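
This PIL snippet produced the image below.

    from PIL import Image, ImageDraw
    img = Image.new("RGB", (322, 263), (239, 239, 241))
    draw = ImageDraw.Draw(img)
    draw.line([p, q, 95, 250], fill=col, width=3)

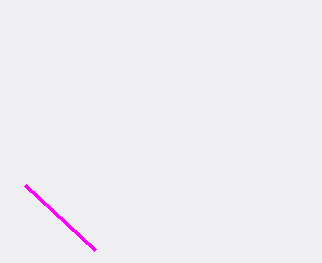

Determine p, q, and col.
p = 25, q = 185, col = 'magenta'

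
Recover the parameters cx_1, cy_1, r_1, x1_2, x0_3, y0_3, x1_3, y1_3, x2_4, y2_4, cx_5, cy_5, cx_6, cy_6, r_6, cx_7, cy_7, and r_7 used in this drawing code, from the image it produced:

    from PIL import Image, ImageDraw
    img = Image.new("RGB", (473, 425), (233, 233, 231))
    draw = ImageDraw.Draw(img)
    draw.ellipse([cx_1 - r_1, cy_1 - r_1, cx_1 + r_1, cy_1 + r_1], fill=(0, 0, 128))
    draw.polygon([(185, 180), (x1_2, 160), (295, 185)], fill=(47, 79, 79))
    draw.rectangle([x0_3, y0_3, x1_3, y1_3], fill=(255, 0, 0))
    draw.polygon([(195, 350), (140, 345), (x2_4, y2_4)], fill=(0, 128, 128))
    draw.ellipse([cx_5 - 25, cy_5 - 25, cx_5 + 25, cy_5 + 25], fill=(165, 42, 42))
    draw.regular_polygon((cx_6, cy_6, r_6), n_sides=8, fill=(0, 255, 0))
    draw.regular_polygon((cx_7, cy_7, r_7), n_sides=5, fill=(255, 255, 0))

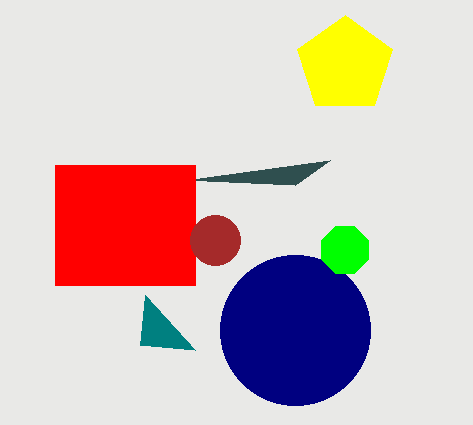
cx_1 = 295
cy_1 = 330
r_1 = 75
x1_2 = 330
x0_3 = 55
y0_3 = 165
x1_3 = 195
y1_3 = 285
x2_4 = 145
y2_4 = 295
cx_5 = 215
cy_5 = 240
cx_6 = 345
cy_6 = 250
r_6 = 25
cx_7 = 345
cy_7 = 65
r_7 = 50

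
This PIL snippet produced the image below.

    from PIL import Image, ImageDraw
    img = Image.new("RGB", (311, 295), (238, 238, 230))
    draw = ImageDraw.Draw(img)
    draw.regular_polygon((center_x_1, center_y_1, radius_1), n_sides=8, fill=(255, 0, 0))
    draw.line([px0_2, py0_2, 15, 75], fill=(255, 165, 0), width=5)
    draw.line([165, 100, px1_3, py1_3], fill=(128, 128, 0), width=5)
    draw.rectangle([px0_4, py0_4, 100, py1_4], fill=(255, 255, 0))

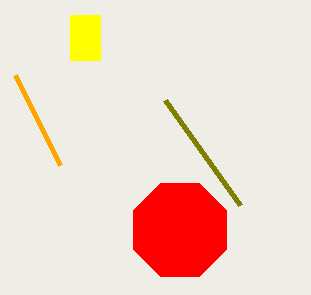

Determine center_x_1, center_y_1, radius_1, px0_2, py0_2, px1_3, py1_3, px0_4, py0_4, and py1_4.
center_x_1 = 180, center_y_1 = 230, radius_1 = 50, px0_2 = 60, py0_2 = 165, px1_3 = 240, py1_3 = 205, px0_4 = 70, py0_4 = 15, py1_4 = 60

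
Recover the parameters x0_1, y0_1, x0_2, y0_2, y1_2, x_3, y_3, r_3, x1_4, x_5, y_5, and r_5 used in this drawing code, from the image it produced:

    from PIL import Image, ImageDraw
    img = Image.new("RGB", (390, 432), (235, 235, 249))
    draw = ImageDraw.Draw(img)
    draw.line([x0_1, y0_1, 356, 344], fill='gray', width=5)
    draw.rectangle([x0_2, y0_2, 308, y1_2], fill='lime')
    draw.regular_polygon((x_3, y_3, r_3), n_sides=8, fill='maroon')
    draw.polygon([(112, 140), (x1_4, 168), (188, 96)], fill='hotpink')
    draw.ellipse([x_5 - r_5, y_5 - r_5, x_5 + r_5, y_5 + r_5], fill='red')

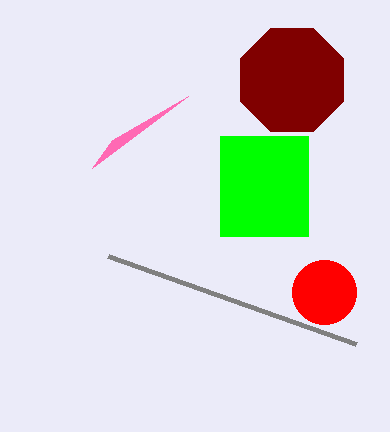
x0_1 = 108; y0_1 = 256; x0_2 = 220; y0_2 = 136; y1_2 = 236; x_3 = 292; y_3 = 80; r_3 = 56; x1_4 = 92; x_5 = 324; y_5 = 292; r_5 = 32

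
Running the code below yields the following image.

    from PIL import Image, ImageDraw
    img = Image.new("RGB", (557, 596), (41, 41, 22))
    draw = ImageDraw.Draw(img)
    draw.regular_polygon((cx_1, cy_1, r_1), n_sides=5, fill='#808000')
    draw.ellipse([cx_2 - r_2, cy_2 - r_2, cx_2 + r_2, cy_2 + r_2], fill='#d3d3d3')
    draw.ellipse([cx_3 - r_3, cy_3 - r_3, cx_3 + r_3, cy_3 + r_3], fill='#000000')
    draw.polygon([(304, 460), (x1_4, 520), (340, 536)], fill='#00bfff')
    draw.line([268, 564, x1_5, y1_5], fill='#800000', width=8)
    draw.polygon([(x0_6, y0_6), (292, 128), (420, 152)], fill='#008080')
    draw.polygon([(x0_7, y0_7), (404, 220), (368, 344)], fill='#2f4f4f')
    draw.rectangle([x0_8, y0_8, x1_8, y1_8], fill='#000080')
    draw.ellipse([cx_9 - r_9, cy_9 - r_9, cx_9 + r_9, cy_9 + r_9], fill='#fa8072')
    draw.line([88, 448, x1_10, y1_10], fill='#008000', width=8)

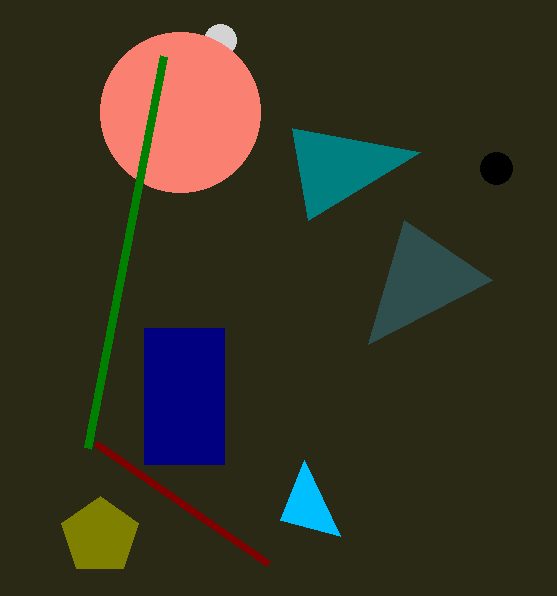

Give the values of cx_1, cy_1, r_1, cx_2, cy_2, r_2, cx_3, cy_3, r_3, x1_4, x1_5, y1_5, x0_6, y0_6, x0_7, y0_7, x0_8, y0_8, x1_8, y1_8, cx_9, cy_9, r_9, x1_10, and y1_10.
cx_1 = 100; cy_1 = 536; r_1 = 40; cx_2 = 220; cy_2 = 40; r_2 = 16; cx_3 = 496; cy_3 = 168; r_3 = 16; x1_4 = 280; x1_5 = 96; y1_5 = 444; x0_6 = 308; y0_6 = 220; x0_7 = 492; y0_7 = 280; x0_8 = 144; y0_8 = 328; x1_8 = 224; y1_8 = 464; cx_9 = 180; cy_9 = 112; r_9 = 80; x1_10 = 164; y1_10 = 56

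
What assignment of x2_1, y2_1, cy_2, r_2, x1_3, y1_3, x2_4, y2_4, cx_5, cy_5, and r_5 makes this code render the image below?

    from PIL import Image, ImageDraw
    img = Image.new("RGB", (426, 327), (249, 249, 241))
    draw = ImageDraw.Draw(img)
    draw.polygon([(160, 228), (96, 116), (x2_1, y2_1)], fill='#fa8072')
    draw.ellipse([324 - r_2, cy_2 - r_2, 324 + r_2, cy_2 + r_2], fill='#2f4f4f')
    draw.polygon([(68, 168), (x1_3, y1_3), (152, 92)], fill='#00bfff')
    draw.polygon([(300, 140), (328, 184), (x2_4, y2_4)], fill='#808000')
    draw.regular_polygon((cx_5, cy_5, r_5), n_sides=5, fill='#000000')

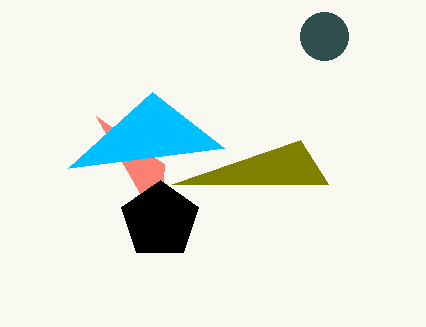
x2_1 = 164; y2_1 = 164; cy_2 = 36; r_2 = 24; x1_3 = 224; y1_3 = 148; x2_4 = 172; y2_4 = 184; cx_5 = 160; cy_5 = 220; r_5 = 40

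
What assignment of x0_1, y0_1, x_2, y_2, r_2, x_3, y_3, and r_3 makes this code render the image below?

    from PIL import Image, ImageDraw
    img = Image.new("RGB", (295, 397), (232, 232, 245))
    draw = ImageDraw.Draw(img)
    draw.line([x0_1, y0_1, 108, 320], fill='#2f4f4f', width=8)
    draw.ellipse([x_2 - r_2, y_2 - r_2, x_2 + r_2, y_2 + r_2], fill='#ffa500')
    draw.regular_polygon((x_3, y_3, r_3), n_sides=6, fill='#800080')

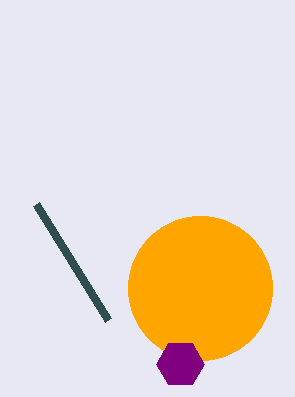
x0_1 = 36
y0_1 = 204
x_2 = 200
y_2 = 288
r_2 = 72
x_3 = 180
y_3 = 364
r_3 = 24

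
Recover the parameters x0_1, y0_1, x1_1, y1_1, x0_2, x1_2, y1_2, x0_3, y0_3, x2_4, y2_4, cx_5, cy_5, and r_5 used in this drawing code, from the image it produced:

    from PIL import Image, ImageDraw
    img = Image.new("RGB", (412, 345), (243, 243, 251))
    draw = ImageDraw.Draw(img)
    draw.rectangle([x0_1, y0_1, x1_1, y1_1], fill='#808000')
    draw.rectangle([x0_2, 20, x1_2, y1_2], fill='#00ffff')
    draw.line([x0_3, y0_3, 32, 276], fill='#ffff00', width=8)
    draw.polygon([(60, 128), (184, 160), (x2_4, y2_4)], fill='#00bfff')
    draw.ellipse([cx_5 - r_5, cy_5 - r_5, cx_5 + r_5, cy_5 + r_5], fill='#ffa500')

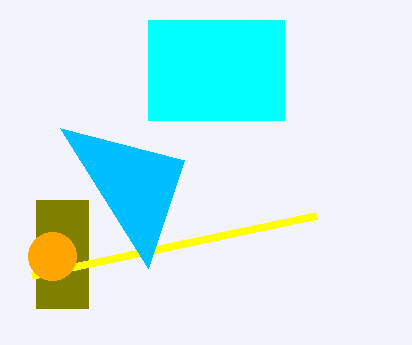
x0_1 = 36; y0_1 = 200; x1_1 = 88; y1_1 = 308; x0_2 = 148; x1_2 = 284; y1_2 = 120; x0_3 = 316; y0_3 = 216; x2_4 = 148; y2_4 = 268; cx_5 = 52; cy_5 = 256; r_5 = 24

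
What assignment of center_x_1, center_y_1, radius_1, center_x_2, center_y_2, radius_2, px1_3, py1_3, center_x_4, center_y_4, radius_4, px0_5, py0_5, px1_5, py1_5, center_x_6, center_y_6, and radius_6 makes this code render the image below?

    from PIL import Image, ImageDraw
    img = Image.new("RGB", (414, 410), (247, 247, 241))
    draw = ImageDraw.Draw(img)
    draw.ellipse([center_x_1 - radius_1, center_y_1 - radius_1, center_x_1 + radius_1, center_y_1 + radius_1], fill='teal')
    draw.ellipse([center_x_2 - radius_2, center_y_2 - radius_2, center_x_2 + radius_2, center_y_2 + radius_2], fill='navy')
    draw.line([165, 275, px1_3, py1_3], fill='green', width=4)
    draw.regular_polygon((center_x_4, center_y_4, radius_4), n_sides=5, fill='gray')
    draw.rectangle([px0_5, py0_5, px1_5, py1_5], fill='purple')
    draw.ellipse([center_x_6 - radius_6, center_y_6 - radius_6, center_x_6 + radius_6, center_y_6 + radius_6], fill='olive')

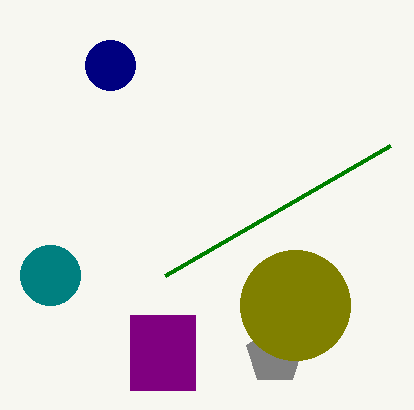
center_x_1 = 50
center_y_1 = 275
radius_1 = 30
center_x_2 = 110
center_y_2 = 65
radius_2 = 25
px1_3 = 390
py1_3 = 145
center_x_4 = 275
center_y_4 = 355
radius_4 = 30
px0_5 = 130
py0_5 = 315
px1_5 = 195
py1_5 = 390
center_x_6 = 295
center_y_6 = 305
radius_6 = 55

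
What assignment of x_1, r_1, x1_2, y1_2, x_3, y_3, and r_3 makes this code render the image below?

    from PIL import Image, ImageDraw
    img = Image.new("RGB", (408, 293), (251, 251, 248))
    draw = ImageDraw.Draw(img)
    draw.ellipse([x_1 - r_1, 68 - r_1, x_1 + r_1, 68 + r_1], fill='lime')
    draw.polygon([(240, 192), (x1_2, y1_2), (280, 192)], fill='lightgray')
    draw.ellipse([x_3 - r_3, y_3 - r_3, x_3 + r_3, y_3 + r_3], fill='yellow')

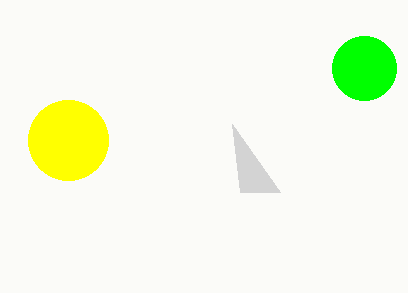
x_1 = 364, r_1 = 32, x1_2 = 232, y1_2 = 124, x_3 = 68, y_3 = 140, r_3 = 40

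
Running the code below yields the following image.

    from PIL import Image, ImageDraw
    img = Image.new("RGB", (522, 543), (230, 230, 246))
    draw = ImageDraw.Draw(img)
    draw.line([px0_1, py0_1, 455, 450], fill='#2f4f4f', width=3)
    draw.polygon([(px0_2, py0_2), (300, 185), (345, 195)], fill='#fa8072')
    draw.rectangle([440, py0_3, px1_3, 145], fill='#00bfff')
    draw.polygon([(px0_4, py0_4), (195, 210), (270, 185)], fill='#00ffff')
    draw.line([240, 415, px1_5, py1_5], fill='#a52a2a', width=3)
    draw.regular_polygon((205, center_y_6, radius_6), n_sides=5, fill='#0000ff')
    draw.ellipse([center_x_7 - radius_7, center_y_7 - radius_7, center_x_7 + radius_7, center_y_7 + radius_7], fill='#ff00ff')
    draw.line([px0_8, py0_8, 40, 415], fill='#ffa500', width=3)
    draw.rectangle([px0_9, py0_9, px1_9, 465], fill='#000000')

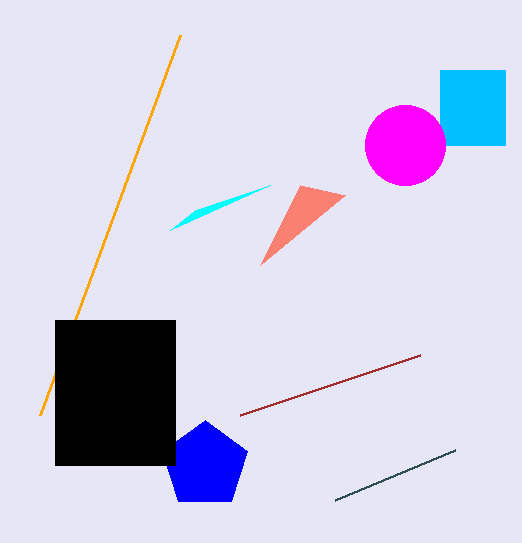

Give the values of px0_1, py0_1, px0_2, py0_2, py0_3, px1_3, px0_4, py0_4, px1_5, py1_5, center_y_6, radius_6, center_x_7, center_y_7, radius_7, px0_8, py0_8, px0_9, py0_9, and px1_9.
px0_1 = 335
py0_1 = 500
px0_2 = 260
py0_2 = 265
py0_3 = 70
px1_3 = 505
px0_4 = 170
py0_4 = 230
px1_5 = 420
py1_5 = 355
center_y_6 = 465
radius_6 = 45
center_x_7 = 405
center_y_7 = 145
radius_7 = 40
px0_8 = 180
py0_8 = 35
px0_9 = 55
py0_9 = 320
px1_9 = 175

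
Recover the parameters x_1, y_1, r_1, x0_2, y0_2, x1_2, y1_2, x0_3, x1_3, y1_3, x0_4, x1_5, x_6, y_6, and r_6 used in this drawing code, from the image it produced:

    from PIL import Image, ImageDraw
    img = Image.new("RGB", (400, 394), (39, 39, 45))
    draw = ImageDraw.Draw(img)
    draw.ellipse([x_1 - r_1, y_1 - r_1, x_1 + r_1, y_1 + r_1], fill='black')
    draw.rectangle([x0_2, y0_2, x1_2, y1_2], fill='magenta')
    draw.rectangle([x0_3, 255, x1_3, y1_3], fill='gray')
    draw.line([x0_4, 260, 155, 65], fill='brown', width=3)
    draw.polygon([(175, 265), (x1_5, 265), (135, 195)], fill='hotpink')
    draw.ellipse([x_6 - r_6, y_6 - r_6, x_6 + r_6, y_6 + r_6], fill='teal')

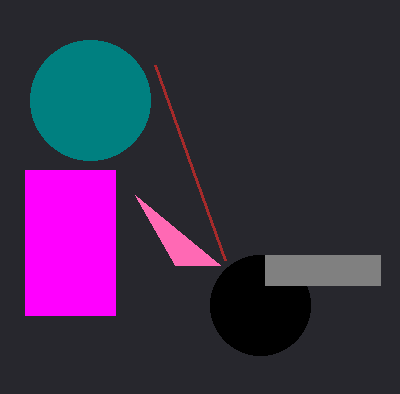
x_1 = 260; y_1 = 305; r_1 = 50; x0_2 = 25; y0_2 = 170; x1_2 = 115; y1_2 = 315; x0_3 = 265; x1_3 = 380; y1_3 = 285; x0_4 = 225; x1_5 = 220; x_6 = 90; y_6 = 100; r_6 = 60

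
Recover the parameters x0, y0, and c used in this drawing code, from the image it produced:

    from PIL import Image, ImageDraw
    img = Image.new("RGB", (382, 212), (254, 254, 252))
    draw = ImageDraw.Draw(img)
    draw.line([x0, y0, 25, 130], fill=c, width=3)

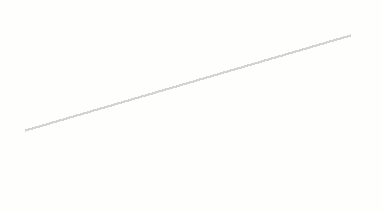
x0 = 350
y0 = 35
c = 'lightgray'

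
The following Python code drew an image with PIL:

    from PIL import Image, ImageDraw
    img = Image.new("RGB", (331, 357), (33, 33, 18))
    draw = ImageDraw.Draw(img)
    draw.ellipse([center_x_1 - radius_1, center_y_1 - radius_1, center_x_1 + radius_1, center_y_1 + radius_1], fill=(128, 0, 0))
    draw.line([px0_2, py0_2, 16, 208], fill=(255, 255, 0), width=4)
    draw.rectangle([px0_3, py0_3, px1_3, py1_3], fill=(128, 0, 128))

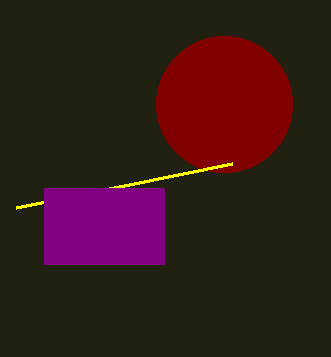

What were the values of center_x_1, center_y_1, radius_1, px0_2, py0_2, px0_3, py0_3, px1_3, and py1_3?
center_x_1 = 224
center_y_1 = 104
radius_1 = 68
px0_2 = 232
py0_2 = 164
px0_3 = 44
py0_3 = 188
px1_3 = 164
py1_3 = 264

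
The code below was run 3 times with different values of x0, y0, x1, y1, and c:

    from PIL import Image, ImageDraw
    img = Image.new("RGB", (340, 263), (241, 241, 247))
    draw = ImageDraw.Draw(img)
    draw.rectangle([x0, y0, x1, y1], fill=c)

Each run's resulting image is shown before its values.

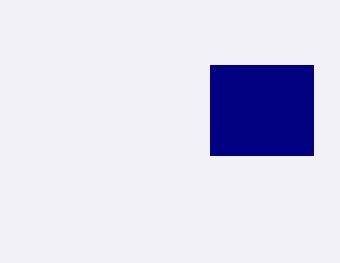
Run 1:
x0 = 210
y0 = 65
x1 = 313
y1 = 155
c = 'navy'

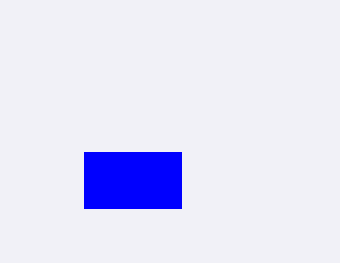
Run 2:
x0 = 84
y0 = 152
x1 = 181
y1 = 208
c = 'blue'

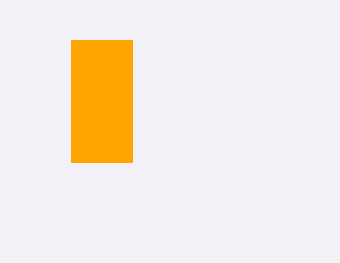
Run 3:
x0 = 71; y0 = 40; x1 = 132; y1 = 162; c = 'orange'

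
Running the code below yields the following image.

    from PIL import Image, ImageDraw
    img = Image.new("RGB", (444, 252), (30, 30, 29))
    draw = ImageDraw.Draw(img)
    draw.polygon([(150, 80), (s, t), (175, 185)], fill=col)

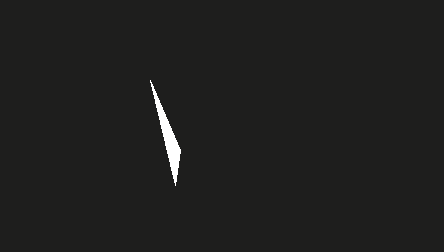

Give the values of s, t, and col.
s = 180, t = 150, col = 'white'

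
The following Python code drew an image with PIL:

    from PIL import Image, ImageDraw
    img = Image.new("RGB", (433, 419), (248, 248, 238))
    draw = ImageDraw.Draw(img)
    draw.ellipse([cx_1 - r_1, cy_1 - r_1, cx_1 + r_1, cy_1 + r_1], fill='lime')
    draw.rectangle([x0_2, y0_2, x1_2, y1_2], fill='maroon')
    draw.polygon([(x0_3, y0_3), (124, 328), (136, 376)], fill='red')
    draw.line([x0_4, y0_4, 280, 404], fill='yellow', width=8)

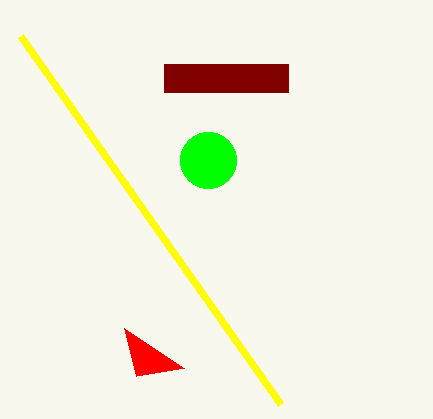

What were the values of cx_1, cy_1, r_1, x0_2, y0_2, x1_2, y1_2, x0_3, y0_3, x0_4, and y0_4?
cx_1 = 208
cy_1 = 160
r_1 = 28
x0_2 = 164
y0_2 = 64
x1_2 = 288
y1_2 = 92
x0_3 = 184
y0_3 = 368
x0_4 = 20
y0_4 = 36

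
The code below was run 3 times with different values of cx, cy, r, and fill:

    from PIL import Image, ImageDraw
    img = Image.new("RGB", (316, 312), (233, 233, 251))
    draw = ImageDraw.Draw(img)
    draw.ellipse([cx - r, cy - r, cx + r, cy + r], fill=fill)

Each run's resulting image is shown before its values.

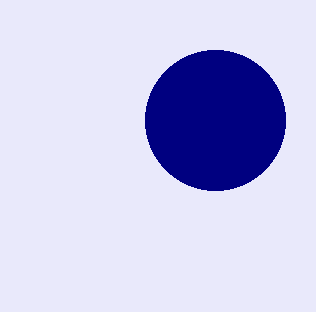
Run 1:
cx = 215, cy = 120, r = 70, fill = 'navy'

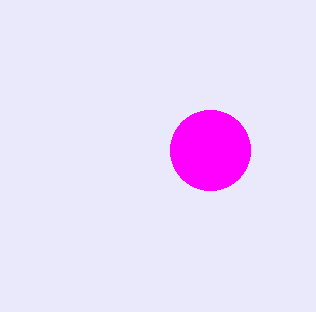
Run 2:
cx = 210; cy = 150; r = 40; fill = 'magenta'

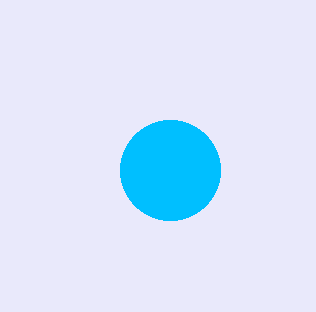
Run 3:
cx = 170, cy = 170, r = 50, fill = 'deepskyblue'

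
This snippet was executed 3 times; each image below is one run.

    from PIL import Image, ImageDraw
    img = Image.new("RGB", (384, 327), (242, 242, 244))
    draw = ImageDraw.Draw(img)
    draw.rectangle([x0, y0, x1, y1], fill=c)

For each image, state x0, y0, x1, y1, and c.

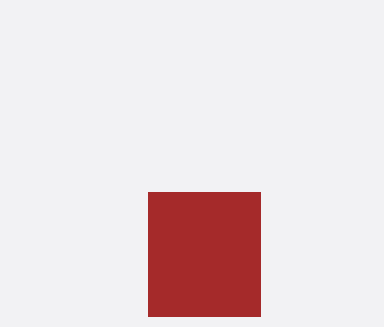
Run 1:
x0 = 148
y0 = 192
x1 = 260
y1 = 316
c = 'brown'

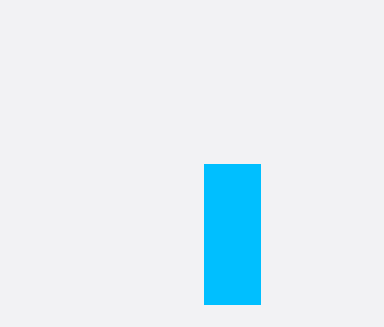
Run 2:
x0 = 204; y0 = 164; x1 = 260; y1 = 304; c = 'deepskyblue'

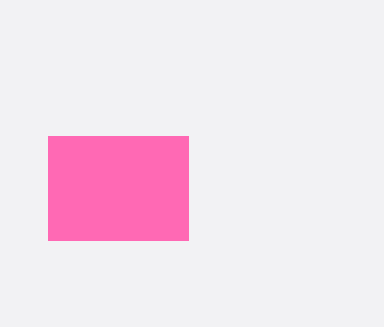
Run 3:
x0 = 48
y0 = 136
x1 = 188
y1 = 240
c = 'hotpink'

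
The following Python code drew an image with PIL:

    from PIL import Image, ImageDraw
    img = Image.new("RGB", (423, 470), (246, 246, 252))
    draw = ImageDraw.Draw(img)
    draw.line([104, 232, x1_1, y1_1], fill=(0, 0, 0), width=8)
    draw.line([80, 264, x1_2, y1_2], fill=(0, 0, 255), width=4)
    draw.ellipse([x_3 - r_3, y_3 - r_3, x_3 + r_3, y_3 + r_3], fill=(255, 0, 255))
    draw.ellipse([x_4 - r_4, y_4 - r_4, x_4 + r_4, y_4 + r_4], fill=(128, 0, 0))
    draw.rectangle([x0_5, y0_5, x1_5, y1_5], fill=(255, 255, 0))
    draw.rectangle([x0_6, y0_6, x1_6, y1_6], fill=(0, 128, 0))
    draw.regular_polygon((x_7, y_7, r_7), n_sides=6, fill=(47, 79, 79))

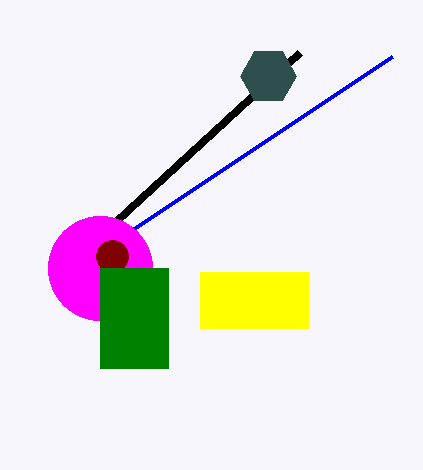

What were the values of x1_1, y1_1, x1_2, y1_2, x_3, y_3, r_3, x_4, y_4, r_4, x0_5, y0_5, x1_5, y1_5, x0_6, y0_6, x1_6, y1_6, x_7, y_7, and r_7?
x1_1 = 300; y1_1 = 52; x1_2 = 392; y1_2 = 56; x_3 = 100; y_3 = 268; r_3 = 52; x_4 = 112; y_4 = 256; r_4 = 16; x0_5 = 200; y0_5 = 272; x1_5 = 308; y1_5 = 328; x0_6 = 100; y0_6 = 268; x1_6 = 168; y1_6 = 368; x_7 = 268; y_7 = 76; r_7 = 28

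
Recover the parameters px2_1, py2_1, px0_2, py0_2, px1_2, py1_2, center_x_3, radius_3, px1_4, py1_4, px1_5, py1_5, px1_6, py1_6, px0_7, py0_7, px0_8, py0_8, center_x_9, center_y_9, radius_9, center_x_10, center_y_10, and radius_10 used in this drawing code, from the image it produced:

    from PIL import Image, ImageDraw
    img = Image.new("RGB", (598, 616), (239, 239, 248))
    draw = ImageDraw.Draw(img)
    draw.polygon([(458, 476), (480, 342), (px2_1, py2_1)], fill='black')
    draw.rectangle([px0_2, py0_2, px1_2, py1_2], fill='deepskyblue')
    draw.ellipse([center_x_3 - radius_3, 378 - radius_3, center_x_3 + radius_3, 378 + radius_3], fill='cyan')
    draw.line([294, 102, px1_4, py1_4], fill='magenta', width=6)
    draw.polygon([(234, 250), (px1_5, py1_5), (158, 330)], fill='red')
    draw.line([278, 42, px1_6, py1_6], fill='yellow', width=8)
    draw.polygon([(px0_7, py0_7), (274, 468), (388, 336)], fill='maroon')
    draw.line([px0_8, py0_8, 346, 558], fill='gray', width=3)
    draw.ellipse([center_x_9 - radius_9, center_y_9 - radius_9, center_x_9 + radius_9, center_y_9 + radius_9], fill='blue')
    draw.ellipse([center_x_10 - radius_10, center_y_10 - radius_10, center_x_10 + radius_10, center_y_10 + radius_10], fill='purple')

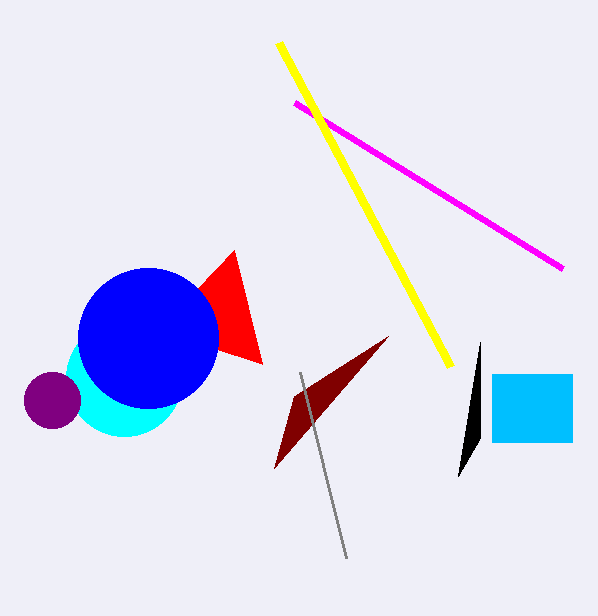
px2_1 = 480
py2_1 = 438
px0_2 = 492
py0_2 = 374
px1_2 = 572
py1_2 = 442
center_x_3 = 124
radius_3 = 58
px1_4 = 562
py1_4 = 268
px1_5 = 262
py1_5 = 364
px1_6 = 450
py1_6 = 366
px0_7 = 294
py0_7 = 396
px0_8 = 300
py0_8 = 372
center_x_9 = 148
center_y_9 = 338
radius_9 = 70
center_x_10 = 52
center_y_10 = 400
radius_10 = 28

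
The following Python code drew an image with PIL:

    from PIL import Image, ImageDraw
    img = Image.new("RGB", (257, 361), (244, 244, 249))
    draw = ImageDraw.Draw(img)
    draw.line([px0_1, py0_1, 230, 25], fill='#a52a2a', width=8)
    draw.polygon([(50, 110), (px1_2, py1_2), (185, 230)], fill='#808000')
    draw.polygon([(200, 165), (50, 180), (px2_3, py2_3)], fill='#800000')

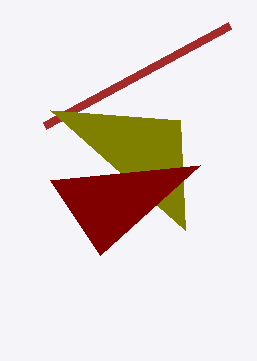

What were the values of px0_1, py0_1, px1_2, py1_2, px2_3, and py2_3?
px0_1 = 45, py0_1 = 125, px1_2 = 180, py1_2 = 120, px2_3 = 100, py2_3 = 255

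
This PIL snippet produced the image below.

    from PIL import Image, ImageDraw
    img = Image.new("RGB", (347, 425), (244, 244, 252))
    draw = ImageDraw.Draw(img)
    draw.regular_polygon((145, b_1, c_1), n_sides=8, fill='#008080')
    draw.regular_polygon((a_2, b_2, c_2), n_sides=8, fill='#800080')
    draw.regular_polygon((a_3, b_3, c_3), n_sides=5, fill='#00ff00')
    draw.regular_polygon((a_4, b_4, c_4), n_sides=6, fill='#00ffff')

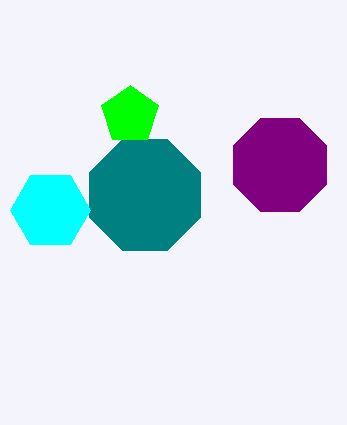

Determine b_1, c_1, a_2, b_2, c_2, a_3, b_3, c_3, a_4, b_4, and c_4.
b_1 = 195, c_1 = 60, a_2 = 280, b_2 = 165, c_2 = 50, a_3 = 130, b_3 = 115, c_3 = 30, a_4 = 50, b_4 = 210, c_4 = 40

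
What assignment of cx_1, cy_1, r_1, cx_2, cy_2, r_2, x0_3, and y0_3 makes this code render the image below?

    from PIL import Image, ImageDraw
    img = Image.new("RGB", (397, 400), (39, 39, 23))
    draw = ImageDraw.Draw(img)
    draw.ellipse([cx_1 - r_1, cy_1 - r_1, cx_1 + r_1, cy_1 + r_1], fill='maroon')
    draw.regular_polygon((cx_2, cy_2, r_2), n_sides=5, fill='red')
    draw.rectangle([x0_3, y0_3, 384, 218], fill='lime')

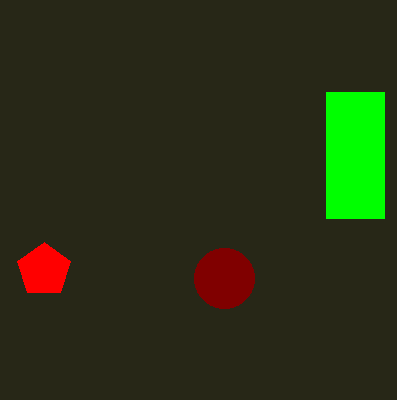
cx_1 = 224; cy_1 = 278; r_1 = 30; cx_2 = 44; cy_2 = 270; r_2 = 28; x0_3 = 326; y0_3 = 92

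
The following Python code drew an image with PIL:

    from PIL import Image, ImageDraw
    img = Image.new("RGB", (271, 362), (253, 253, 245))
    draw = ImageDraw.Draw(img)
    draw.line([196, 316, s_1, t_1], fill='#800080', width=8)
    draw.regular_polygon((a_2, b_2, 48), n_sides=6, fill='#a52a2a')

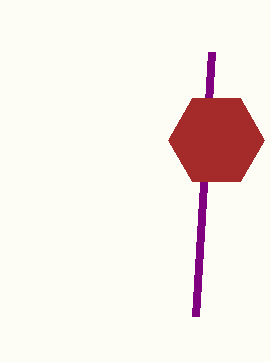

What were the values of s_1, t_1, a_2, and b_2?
s_1 = 212, t_1 = 52, a_2 = 216, b_2 = 140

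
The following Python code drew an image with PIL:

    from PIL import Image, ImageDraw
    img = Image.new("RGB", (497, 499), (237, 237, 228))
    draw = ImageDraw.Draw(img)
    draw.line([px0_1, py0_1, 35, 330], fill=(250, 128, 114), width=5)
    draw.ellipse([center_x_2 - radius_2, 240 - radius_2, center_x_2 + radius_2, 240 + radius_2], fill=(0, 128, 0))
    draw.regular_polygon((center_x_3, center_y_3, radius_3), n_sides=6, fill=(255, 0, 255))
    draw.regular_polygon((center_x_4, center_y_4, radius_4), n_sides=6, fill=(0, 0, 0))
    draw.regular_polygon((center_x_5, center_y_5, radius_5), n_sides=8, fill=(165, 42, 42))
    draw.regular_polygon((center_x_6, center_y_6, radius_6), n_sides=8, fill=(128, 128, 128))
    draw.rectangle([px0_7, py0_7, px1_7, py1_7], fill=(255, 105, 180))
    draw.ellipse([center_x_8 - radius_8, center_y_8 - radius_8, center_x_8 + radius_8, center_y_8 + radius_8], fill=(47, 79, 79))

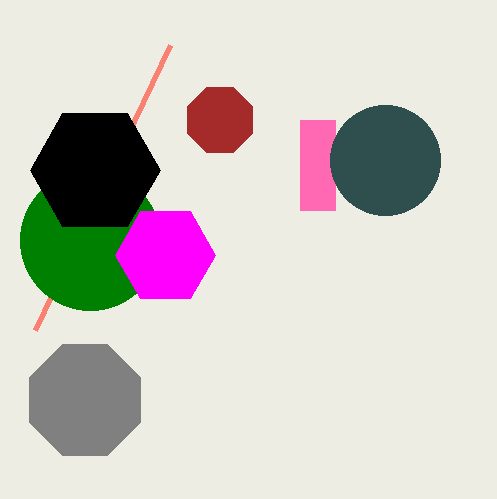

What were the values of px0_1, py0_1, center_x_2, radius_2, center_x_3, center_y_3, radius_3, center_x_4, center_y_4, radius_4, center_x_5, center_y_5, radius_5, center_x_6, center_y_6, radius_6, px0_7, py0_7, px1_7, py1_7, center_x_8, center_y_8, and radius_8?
px0_1 = 170; py0_1 = 45; center_x_2 = 90; radius_2 = 70; center_x_3 = 165; center_y_3 = 255; radius_3 = 50; center_x_4 = 95; center_y_4 = 170; radius_4 = 65; center_x_5 = 220; center_y_5 = 120; radius_5 = 35; center_x_6 = 85; center_y_6 = 400; radius_6 = 60; px0_7 = 300; py0_7 = 120; px1_7 = 335; py1_7 = 210; center_x_8 = 385; center_y_8 = 160; radius_8 = 55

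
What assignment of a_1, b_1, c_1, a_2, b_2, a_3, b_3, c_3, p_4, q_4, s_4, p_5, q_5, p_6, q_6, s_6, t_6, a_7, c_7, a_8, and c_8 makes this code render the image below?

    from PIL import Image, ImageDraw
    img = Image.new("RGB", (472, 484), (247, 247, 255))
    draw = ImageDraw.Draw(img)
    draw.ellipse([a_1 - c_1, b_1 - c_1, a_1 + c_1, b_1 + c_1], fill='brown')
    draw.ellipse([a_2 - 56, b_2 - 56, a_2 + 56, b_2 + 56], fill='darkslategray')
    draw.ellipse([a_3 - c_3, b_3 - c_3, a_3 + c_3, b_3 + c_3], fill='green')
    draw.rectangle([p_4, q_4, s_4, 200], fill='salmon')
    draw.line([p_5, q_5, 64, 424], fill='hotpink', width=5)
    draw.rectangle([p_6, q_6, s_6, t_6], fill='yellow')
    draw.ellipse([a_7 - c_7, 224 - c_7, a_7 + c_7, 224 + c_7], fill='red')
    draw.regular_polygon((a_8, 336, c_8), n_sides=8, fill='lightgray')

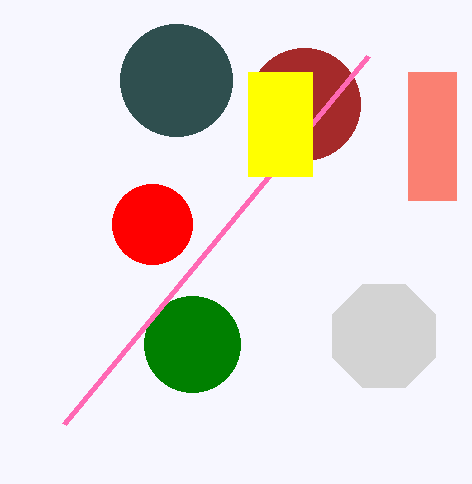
a_1 = 304; b_1 = 104; c_1 = 56; a_2 = 176; b_2 = 80; a_3 = 192; b_3 = 344; c_3 = 48; p_4 = 408; q_4 = 72; s_4 = 456; p_5 = 368; q_5 = 56; p_6 = 248; q_6 = 72; s_6 = 312; t_6 = 176; a_7 = 152; c_7 = 40; a_8 = 384; c_8 = 56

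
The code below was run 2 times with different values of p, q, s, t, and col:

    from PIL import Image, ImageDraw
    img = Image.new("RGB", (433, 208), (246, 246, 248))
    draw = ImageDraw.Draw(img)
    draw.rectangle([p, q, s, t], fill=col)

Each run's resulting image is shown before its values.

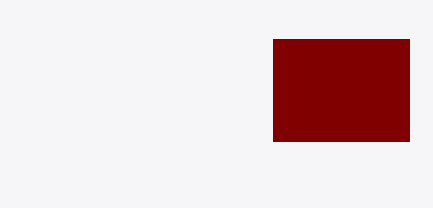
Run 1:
p = 273; q = 39; s = 409; t = 141; col = 'maroon'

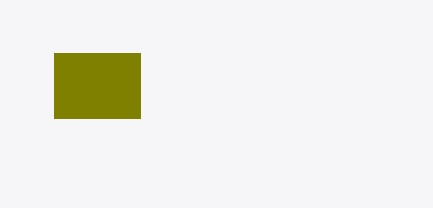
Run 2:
p = 54; q = 53; s = 140; t = 118; col = 'olive'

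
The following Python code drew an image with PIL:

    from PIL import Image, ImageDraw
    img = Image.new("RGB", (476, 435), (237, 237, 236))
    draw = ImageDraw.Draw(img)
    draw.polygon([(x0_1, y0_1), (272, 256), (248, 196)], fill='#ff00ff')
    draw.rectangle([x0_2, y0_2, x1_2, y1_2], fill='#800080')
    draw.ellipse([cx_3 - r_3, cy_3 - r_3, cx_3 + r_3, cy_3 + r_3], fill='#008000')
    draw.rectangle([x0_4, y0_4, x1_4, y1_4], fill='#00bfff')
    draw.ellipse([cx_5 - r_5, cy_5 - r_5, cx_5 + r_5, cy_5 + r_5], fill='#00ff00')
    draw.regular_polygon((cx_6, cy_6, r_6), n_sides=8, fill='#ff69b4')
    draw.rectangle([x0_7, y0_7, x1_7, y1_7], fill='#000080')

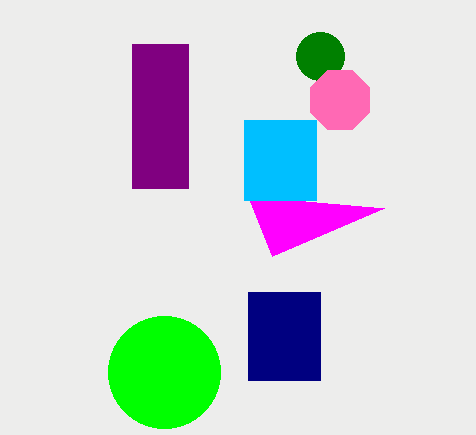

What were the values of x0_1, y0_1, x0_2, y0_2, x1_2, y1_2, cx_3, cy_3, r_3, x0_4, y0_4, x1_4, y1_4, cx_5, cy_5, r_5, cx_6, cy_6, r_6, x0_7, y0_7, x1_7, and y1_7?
x0_1 = 384; y0_1 = 208; x0_2 = 132; y0_2 = 44; x1_2 = 188; y1_2 = 188; cx_3 = 320; cy_3 = 56; r_3 = 24; x0_4 = 244; y0_4 = 120; x1_4 = 316; y1_4 = 200; cx_5 = 164; cy_5 = 372; r_5 = 56; cx_6 = 340; cy_6 = 100; r_6 = 32; x0_7 = 248; y0_7 = 292; x1_7 = 320; y1_7 = 380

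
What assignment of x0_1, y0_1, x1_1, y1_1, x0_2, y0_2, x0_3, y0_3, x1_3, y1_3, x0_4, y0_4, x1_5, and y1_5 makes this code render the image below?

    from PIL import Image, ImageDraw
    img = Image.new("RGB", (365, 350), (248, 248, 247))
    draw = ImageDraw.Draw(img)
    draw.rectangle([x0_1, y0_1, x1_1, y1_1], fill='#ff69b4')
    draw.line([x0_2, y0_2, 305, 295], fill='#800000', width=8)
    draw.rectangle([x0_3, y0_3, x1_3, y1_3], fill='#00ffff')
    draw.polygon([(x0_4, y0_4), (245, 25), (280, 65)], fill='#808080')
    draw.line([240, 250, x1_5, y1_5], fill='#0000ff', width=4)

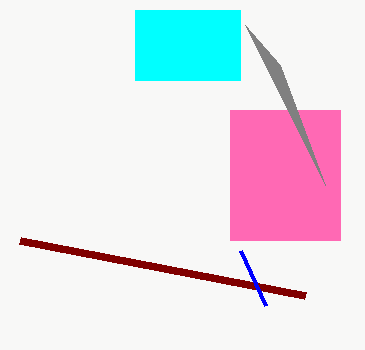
x0_1 = 230, y0_1 = 110, x1_1 = 340, y1_1 = 240, x0_2 = 20, y0_2 = 240, x0_3 = 135, y0_3 = 10, x1_3 = 240, y1_3 = 80, x0_4 = 325, y0_4 = 185, x1_5 = 265, y1_5 = 305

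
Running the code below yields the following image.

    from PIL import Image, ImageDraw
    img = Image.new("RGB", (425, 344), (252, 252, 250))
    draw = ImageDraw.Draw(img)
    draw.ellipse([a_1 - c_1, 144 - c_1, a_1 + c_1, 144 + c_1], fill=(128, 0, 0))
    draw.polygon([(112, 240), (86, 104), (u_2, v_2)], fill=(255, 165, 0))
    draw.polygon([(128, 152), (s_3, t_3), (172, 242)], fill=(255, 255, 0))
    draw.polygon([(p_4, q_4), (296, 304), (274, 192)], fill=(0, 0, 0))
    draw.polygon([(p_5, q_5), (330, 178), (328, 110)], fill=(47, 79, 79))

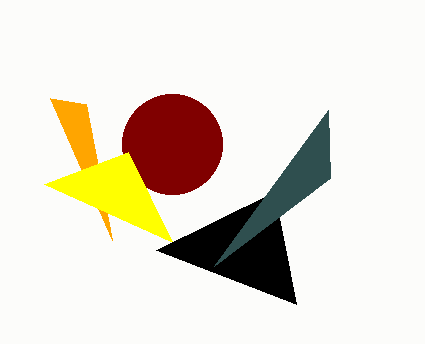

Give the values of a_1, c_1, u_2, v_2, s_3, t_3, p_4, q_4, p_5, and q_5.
a_1 = 172
c_1 = 50
u_2 = 50
v_2 = 98
s_3 = 44
t_3 = 184
p_4 = 156
q_4 = 250
p_5 = 214
q_5 = 266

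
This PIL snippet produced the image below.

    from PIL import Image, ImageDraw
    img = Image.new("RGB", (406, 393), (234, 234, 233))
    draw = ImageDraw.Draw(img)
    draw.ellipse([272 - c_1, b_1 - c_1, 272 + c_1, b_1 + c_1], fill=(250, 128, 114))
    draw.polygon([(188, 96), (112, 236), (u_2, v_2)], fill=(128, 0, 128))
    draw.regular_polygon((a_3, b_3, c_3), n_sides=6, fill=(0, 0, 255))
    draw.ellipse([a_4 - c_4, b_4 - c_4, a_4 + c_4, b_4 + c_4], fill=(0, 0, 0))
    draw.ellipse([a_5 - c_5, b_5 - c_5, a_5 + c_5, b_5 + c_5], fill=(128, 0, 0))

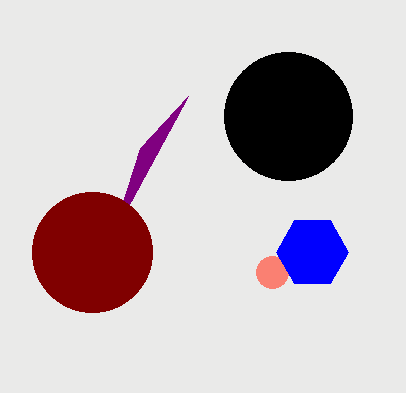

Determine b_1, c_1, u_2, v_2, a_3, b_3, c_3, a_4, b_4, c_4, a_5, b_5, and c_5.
b_1 = 272
c_1 = 16
u_2 = 140
v_2 = 148
a_3 = 312
b_3 = 252
c_3 = 36
a_4 = 288
b_4 = 116
c_4 = 64
a_5 = 92
b_5 = 252
c_5 = 60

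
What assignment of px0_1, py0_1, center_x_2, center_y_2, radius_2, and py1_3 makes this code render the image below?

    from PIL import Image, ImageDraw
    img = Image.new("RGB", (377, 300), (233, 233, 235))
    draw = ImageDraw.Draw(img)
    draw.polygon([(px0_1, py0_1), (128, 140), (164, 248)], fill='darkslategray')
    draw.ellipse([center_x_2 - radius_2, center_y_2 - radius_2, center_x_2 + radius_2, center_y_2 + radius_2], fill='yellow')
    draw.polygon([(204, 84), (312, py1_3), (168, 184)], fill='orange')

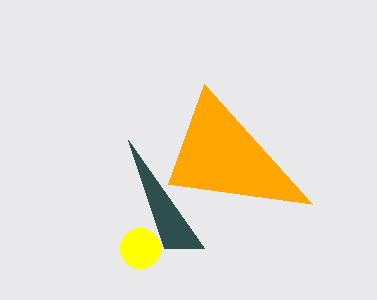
px0_1 = 204
py0_1 = 248
center_x_2 = 140
center_y_2 = 248
radius_2 = 20
py1_3 = 204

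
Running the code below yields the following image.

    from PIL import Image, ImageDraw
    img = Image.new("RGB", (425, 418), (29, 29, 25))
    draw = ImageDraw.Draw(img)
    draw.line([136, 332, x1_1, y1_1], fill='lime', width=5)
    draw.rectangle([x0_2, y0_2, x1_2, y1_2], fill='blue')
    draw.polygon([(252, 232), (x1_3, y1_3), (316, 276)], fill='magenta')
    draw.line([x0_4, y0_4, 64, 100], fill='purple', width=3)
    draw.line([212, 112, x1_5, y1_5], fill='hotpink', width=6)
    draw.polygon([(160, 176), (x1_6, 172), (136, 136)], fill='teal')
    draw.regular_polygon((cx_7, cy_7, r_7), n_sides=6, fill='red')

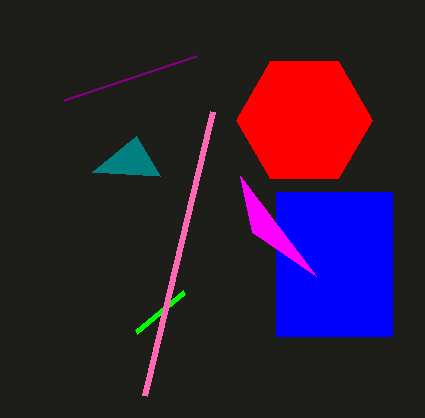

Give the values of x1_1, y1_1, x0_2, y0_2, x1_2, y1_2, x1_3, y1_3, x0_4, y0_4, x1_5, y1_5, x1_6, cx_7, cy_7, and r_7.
x1_1 = 184, y1_1 = 292, x0_2 = 276, y0_2 = 192, x1_2 = 392, y1_2 = 336, x1_3 = 240, y1_3 = 176, x0_4 = 196, y0_4 = 56, x1_5 = 144, y1_5 = 396, x1_6 = 92, cx_7 = 304, cy_7 = 120, r_7 = 68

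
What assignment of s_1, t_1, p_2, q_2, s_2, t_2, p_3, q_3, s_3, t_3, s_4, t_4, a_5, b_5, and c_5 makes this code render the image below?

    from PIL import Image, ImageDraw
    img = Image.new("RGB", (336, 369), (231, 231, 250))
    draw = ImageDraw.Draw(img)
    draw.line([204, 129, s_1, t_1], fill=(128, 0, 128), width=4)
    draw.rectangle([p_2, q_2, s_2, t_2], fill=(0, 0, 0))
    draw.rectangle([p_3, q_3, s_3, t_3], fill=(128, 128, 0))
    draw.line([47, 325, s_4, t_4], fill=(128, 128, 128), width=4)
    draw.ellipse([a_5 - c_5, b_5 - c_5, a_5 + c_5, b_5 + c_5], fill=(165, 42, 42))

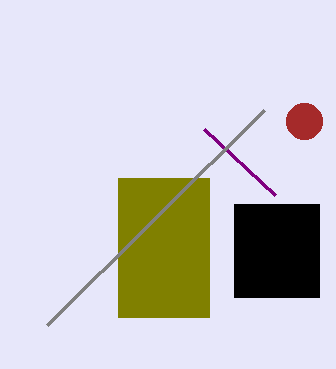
s_1 = 275; t_1 = 195; p_2 = 234; q_2 = 204; s_2 = 319; t_2 = 297; p_3 = 118; q_3 = 178; s_3 = 209; t_3 = 317; s_4 = 264; t_4 = 110; a_5 = 304; b_5 = 121; c_5 = 18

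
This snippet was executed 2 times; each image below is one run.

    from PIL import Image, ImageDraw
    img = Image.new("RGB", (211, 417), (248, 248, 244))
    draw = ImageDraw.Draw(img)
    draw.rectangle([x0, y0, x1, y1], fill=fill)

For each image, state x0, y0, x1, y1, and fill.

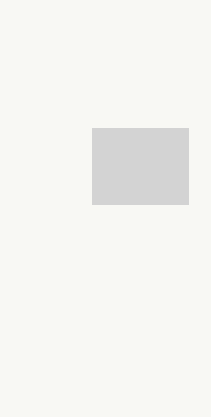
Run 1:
x0 = 92
y0 = 128
x1 = 188
y1 = 204
fill = 'lightgray'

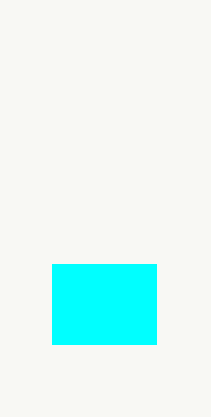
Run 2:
x0 = 52; y0 = 264; x1 = 156; y1 = 344; fill = 'cyan'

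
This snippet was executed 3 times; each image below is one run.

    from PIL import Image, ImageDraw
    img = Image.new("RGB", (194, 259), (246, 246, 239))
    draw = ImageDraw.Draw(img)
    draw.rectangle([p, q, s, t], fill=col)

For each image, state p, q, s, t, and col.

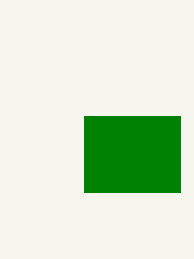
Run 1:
p = 84; q = 116; s = 180; t = 192; col = 'green'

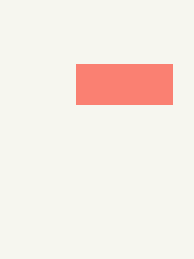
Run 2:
p = 76; q = 64; s = 172; t = 104; col = 'salmon'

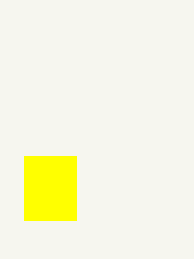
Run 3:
p = 24, q = 156, s = 76, t = 220, col = 'yellow'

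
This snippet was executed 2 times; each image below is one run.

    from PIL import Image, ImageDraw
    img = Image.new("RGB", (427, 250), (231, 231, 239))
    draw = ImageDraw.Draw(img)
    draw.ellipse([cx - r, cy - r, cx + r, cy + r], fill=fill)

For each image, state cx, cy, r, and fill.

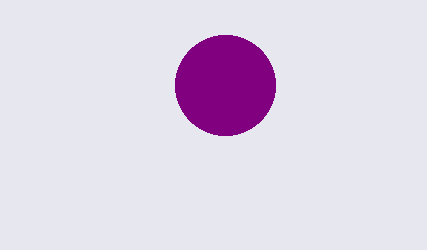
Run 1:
cx = 225; cy = 85; r = 50; fill = 'purple'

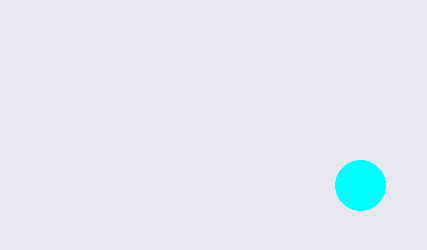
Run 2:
cx = 360
cy = 185
r = 25
fill = 'cyan'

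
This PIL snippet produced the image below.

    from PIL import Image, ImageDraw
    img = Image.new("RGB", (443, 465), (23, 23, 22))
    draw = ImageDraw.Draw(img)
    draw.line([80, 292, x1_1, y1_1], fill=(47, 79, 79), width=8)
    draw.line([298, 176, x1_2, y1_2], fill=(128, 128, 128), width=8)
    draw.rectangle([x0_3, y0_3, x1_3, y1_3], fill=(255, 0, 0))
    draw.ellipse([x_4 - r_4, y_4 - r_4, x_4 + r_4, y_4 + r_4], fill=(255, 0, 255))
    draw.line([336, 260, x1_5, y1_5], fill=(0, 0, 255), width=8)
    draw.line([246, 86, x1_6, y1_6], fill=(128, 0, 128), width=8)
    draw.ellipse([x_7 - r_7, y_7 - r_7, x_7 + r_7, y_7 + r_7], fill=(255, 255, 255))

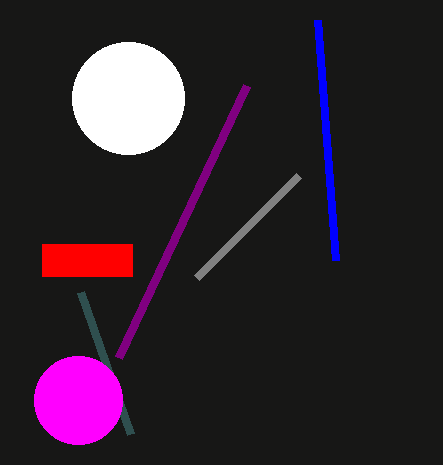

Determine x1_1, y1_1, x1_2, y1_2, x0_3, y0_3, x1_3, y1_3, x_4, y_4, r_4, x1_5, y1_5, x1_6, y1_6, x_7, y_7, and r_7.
x1_1 = 130, y1_1 = 434, x1_2 = 196, y1_2 = 278, x0_3 = 42, y0_3 = 244, x1_3 = 132, y1_3 = 276, x_4 = 78, y_4 = 400, r_4 = 44, x1_5 = 318, y1_5 = 20, x1_6 = 118, y1_6 = 358, x_7 = 128, y_7 = 98, r_7 = 56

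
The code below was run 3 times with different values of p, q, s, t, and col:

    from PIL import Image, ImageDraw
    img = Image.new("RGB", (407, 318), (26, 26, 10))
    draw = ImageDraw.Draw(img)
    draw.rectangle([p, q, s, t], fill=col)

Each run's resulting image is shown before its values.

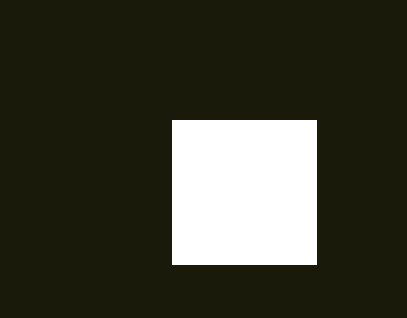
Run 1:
p = 172
q = 120
s = 316
t = 264
col = 'white'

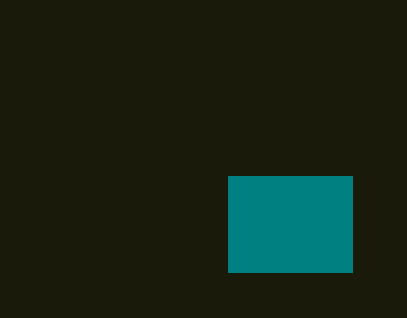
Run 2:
p = 228; q = 176; s = 352; t = 272; col = 'teal'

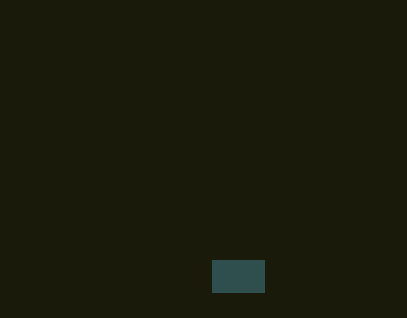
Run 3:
p = 212
q = 260
s = 264
t = 292
col = 'darkslategray'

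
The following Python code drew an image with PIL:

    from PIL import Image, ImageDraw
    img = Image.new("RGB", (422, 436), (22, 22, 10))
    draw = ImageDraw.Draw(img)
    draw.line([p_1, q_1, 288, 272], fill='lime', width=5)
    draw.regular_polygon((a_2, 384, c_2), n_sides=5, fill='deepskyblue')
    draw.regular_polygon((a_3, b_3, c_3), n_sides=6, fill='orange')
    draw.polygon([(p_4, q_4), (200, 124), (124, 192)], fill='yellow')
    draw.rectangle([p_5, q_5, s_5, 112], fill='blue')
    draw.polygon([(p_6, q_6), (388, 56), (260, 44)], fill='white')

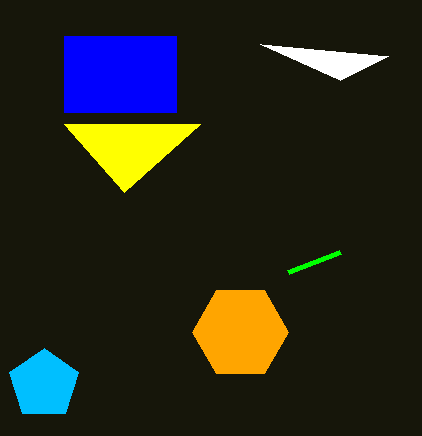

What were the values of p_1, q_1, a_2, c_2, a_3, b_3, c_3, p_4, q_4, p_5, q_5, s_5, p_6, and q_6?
p_1 = 340, q_1 = 252, a_2 = 44, c_2 = 36, a_3 = 240, b_3 = 332, c_3 = 48, p_4 = 64, q_4 = 124, p_5 = 64, q_5 = 36, s_5 = 176, p_6 = 340, q_6 = 80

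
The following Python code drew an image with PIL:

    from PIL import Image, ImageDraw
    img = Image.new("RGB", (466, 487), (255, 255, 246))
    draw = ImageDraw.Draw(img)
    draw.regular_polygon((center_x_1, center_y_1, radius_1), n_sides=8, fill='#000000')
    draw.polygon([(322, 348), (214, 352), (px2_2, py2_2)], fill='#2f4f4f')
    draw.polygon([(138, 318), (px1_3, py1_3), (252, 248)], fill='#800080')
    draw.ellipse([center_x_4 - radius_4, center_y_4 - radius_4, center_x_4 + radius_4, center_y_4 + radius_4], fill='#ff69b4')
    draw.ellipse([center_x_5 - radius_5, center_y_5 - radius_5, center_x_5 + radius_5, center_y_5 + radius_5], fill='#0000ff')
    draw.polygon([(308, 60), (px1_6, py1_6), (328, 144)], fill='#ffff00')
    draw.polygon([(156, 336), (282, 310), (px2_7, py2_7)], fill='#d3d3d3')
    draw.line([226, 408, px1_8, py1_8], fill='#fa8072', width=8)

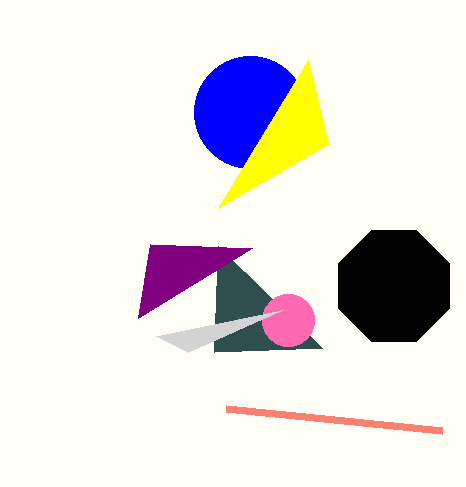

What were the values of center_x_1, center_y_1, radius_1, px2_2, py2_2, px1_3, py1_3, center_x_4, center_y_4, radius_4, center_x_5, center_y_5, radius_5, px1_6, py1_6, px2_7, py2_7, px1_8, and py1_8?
center_x_1 = 394
center_y_1 = 286
radius_1 = 60
px2_2 = 218
py2_2 = 246
px1_3 = 150
py1_3 = 244
center_x_4 = 288
center_y_4 = 320
radius_4 = 26
center_x_5 = 250
center_y_5 = 112
radius_5 = 56
px1_6 = 218
py1_6 = 208
px2_7 = 188
py2_7 = 352
px1_8 = 442
py1_8 = 430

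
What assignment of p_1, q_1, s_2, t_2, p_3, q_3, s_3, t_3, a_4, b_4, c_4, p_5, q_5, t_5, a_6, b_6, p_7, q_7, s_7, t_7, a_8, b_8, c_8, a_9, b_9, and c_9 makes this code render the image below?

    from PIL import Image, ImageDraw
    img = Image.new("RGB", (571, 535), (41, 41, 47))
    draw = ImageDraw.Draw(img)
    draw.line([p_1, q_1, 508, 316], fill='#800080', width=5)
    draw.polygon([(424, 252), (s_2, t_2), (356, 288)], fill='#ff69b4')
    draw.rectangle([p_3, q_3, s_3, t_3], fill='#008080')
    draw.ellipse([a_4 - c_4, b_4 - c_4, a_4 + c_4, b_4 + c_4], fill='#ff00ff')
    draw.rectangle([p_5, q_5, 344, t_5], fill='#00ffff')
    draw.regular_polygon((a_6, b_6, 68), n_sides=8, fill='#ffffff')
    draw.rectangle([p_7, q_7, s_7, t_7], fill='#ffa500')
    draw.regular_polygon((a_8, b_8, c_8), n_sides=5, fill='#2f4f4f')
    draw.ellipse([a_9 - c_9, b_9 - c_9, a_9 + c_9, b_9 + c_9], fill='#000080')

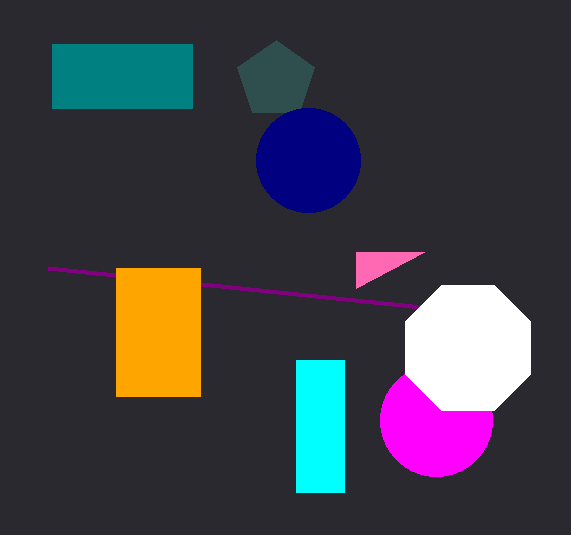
p_1 = 48
q_1 = 268
s_2 = 356
t_2 = 252
p_3 = 52
q_3 = 44
s_3 = 192
t_3 = 108
a_4 = 436
b_4 = 420
c_4 = 56
p_5 = 296
q_5 = 360
t_5 = 492
a_6 = 468
b_6 = 348
p_7 = 116
q_7 = 268
s_7 = 200
t_7 = 396
a_8 = 276
b_8 = 80
c_8 = 40
a_9 = 308
b_9 = 160
c_9 = 52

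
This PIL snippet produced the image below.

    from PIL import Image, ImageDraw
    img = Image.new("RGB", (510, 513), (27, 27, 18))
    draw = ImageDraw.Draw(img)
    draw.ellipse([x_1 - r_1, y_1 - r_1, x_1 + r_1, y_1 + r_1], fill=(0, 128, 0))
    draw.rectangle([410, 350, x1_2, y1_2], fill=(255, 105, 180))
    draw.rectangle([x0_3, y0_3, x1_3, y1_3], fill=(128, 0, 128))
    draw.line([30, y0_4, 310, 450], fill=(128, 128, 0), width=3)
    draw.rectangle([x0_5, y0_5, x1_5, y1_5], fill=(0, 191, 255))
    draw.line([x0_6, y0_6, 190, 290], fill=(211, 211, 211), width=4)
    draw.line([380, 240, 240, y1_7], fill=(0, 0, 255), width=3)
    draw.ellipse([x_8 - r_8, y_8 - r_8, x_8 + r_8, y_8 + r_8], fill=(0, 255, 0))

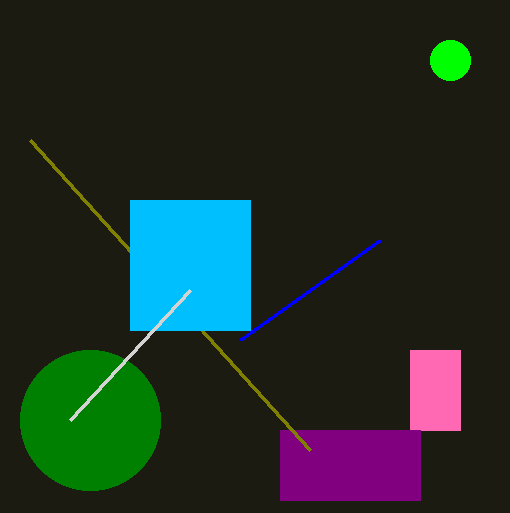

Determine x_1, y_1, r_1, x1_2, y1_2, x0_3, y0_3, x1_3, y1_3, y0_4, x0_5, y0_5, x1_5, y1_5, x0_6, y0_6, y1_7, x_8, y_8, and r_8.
x_1 = 90
y_1 = 420
r_1 = 70
x1_2 = 460
y1_2 = 430
x0_3 = 280
y0_3 = 430
x1_3 = 420
y1_3 = 500
y0_4 = 140
x0_5 = 130
y0_5 = 200
x1_5 = 250
y1_5 = 330
x0_6 = 70
y0_6 = 420
y1_7 = 340
x_8 = 450
y_8 = 60
r_8 = 20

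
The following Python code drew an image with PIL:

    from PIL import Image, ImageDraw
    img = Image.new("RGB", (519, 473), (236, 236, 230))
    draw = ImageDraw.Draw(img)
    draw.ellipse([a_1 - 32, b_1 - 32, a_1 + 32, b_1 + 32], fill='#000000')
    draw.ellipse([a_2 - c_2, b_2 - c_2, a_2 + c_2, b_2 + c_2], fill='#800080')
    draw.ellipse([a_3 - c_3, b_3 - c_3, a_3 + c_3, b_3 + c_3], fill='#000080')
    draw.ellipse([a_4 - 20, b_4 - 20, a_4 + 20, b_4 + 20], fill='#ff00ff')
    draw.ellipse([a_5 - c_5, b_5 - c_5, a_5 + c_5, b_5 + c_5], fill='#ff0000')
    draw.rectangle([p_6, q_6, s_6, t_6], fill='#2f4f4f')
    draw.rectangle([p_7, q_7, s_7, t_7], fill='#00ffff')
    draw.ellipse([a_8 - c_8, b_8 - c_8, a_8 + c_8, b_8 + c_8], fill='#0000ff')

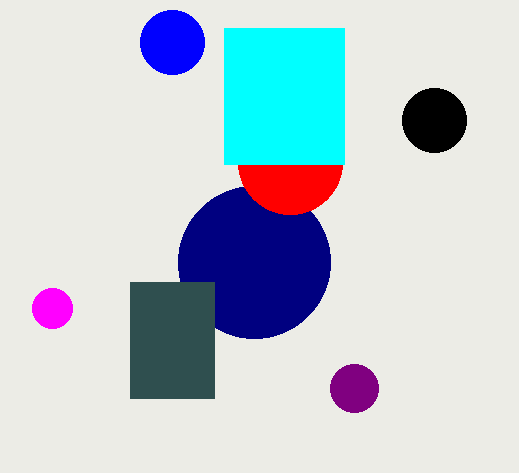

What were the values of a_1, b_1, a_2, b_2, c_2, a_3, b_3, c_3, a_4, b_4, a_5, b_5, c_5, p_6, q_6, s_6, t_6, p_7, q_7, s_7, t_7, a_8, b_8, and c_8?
a_1 = 434, b_1 = 120, a_2 = 354, b_2 = 388, c_2 = 24, a_3 = 254, b_3 = 262, c_3 = 76, a_4 = 52, b_4 = 308, a_5 = 290, b_5 = 162, c_5 = 52, p_6 = 130, q_6 = 282, s_6 = 214, t_6 = 398, p_7 = 224, q_7 = 28, s_7 = 344, t_7 = 164, a_8 = 172, b_8 = 42, c_8 = 32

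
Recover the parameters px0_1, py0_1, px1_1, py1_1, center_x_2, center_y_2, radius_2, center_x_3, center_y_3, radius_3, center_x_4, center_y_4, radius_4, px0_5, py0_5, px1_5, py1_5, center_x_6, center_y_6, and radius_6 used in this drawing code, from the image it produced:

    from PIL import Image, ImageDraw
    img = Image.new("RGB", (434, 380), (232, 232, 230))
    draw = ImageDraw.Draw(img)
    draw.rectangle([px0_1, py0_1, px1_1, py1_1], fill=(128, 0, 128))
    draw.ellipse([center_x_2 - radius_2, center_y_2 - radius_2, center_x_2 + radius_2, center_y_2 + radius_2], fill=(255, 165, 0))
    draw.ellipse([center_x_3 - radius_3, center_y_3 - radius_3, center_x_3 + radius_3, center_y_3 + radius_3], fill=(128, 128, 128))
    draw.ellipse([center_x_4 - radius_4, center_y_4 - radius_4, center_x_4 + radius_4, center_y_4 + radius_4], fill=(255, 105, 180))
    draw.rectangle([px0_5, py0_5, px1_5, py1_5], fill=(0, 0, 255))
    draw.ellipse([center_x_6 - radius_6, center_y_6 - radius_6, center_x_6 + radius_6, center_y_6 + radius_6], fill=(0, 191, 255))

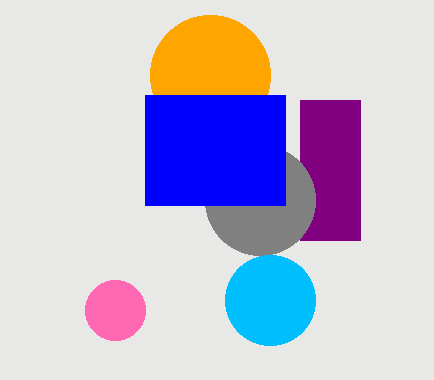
px0_1 = 300, py0_1 = 100, px1_1 = 360, py1_1 = 240, center_x_2 = 210, center_y_2 = 75, radius_2 = 60, center_x_3 = 260, center_y_3 = 200, radius_3 = 55, center_x_4 = 115, center_y_4 = 310, radius_4 = 30, px0_5 = 145, py0_5 = 95, px1_5 = 285, py1_5 = 205, center_x_6 = 270, center_y_6 = 300, radius_6 = 45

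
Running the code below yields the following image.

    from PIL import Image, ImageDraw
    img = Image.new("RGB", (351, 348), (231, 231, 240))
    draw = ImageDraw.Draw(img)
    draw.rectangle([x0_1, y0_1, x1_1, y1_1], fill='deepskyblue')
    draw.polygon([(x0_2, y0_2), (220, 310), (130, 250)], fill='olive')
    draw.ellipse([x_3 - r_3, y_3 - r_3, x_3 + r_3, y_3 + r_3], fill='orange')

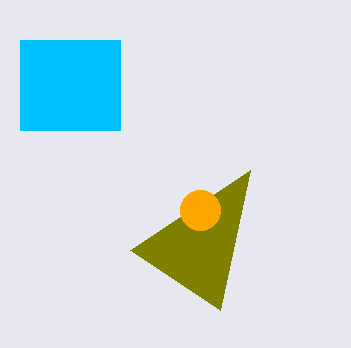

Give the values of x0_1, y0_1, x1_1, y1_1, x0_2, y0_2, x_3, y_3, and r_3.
x0_1 = 20; y0_1 = 40; x1_1 = 120; y1_1 = 130; x0_2 = 250; y0_2 = 170; x_3 = 200; y_3 = 210; r_3 = 20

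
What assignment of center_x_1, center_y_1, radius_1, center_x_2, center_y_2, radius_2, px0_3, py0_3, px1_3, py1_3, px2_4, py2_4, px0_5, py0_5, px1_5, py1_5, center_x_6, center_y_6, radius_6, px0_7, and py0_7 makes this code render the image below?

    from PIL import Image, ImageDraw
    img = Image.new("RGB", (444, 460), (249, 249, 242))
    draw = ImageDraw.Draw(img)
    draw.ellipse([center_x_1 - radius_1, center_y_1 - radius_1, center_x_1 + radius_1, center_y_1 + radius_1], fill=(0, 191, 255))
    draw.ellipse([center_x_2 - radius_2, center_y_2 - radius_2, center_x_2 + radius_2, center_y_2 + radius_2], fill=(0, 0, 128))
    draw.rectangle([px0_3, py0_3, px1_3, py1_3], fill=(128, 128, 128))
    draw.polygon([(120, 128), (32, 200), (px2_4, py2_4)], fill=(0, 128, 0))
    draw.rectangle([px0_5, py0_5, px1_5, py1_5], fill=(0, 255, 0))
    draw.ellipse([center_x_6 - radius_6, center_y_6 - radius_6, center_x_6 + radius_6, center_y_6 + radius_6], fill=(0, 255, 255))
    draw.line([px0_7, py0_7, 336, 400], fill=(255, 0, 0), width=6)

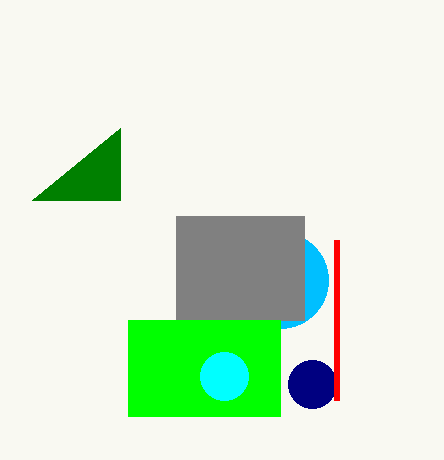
center_x_1 = 280, center_y_1 = 280, radius_1 = 48, center_x_2 = 312, center_y_2 = 384, radius_2 = 24, px0_3 = 176, py0_3 = 216, px1_3 = 304, py1_3 = 320, px2_4 = 120, py2_4 = 200, px0_5 = 128, py0_5 = 320, px1_5 = 280, py1_5 = 416, center_x_6 = 224, center_y_6 = 376, radius_6 = 24, px0_7 = 336, py0_7 = 240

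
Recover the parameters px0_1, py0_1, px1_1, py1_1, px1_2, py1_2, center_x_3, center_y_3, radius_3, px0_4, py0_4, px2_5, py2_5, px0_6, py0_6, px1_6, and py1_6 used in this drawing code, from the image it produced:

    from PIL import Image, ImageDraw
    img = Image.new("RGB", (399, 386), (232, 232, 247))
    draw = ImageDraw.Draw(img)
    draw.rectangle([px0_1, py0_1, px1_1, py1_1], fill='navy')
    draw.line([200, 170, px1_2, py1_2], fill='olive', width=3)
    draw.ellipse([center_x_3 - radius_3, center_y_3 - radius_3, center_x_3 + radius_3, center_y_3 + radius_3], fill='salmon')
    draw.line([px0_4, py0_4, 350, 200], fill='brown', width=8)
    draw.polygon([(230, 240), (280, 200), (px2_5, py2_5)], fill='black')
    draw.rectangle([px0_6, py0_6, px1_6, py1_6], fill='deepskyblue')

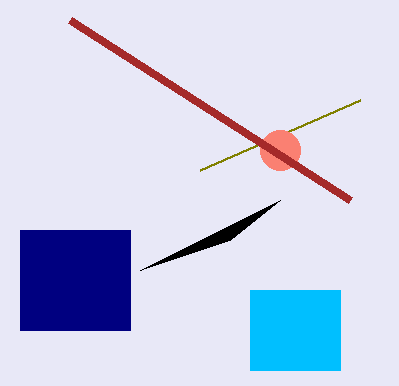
px0_1 = 20, py0_1 = 230, px1_1 = 130, py1_1 = 330, px1_2 = 360, py1_2 = 100, center_x_3 = 280, center_y_3 = 150, radius_3 = 20, px0_4 = 70, py0_4 = 20, px2_5 = 140, py2_5 = 270, px0_6 = 250, py0_6 = 290, px1_6 = 340, py1_6 = 370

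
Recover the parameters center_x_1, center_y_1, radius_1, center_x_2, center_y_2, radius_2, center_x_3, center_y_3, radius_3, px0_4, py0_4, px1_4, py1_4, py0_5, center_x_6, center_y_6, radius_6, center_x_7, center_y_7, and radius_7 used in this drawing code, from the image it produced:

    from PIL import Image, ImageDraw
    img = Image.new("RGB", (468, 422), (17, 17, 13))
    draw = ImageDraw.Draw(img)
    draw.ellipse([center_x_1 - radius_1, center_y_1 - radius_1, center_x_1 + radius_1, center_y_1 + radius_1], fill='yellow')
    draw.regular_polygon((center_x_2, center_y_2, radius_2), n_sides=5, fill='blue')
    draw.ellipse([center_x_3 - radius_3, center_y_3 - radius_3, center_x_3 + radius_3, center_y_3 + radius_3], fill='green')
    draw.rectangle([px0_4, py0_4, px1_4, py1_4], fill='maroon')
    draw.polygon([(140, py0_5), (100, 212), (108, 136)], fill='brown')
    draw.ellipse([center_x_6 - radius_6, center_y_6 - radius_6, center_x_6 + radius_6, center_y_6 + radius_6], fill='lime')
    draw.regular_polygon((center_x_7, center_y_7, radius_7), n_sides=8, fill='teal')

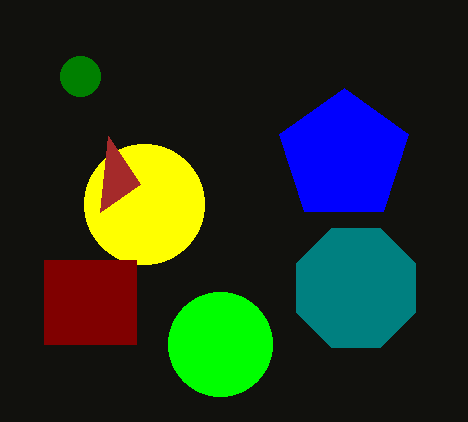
center_x_1 = 144; center_y_1 = 204; radius_1 = 60; center_x_2 = 344; center_y_2 = 156; radius_2 = 68; center_x_3 = 80; center_y_3 = 76; radius_3 = 20; px0_4 = 44; py0_4 = 260; px1_4 = 136; py1_4 = 344; py0_5 = 184; center_x_6 = 220; center_y_6 = 344; radius_6 = 52; center_x_7 = 356; center_y_7 = 288; radius_7 = 64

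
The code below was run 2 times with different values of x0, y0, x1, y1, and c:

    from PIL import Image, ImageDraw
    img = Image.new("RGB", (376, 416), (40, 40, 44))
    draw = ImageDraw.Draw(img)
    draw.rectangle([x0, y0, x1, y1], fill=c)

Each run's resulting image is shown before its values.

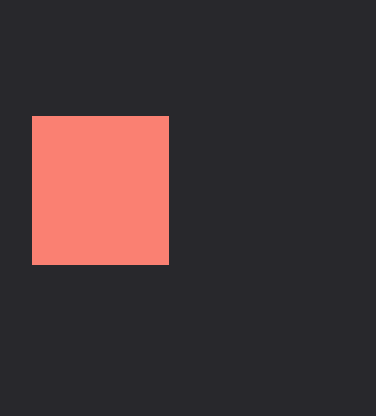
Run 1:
x0 = 32, y0 = 116, x1 = 168, y1 = 264, c = 'salmon'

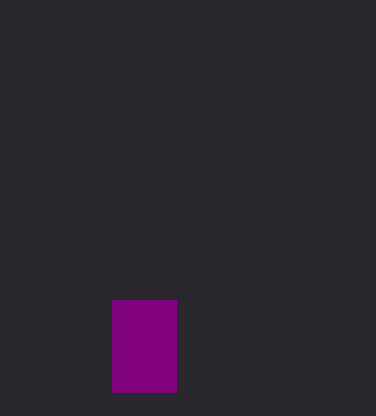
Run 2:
x0 = 112; y0 = 300; x1 = 176; y1 = 392; c = 'purple'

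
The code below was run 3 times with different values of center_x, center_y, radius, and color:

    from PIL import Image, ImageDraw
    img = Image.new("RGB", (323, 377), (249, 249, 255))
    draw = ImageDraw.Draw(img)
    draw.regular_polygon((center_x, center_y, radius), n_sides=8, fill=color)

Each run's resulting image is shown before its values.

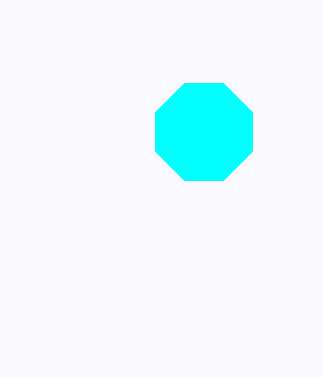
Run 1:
center_x = 204
center_y = 132
radius = 52
color = 'cyan'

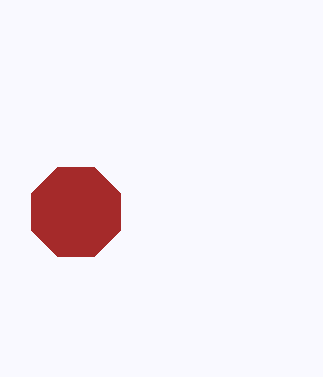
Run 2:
center_x = 76
center_y = 212
radius = 48
color = 'brown'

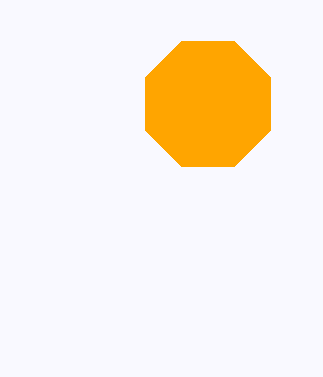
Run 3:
center_x = 208
center_y = 104
radius = 68
color = 'orange'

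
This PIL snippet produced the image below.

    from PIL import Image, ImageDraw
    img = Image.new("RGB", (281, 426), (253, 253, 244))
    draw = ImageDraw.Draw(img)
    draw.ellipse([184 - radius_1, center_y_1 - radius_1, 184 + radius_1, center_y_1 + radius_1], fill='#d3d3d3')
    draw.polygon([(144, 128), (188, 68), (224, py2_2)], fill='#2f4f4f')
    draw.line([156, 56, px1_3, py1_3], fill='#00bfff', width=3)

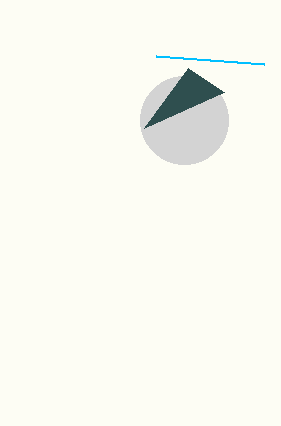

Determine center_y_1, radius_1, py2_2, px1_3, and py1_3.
center_y_1 = 120; radius_1 = 44; py2_2 = 92; px1_3 = 264; py1_3 = 64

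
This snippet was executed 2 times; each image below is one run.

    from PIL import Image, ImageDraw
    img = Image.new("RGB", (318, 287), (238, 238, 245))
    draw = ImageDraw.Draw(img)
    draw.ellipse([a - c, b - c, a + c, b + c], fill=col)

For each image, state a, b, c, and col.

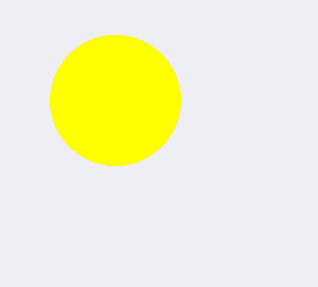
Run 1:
a = 115, b = 100, c = 65, col = 'yellow'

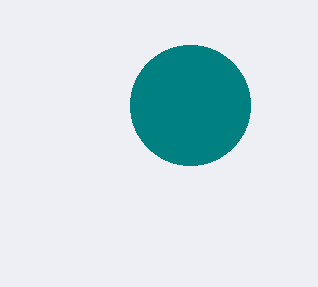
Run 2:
a = 190; b = 105; c = 60; col = 'teal'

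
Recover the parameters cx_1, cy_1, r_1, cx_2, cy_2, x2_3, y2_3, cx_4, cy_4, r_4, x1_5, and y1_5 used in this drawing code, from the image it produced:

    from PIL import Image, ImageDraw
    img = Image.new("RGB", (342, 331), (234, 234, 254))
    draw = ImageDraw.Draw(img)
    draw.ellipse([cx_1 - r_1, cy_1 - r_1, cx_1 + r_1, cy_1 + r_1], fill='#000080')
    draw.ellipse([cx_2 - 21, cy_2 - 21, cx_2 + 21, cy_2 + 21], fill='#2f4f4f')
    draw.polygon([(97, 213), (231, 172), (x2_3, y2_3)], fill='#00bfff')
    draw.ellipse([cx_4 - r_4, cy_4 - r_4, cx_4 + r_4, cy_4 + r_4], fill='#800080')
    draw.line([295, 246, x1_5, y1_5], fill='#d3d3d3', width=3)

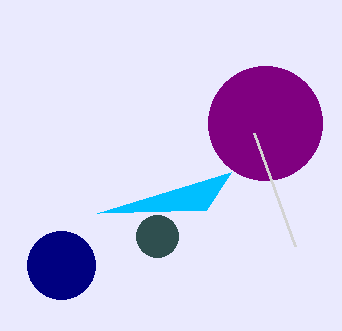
cx_1 = 61, cy_1 = 265, r_1 = 34, cx_2 = 157, cy_2 = 236, x2_3 = 206, y2_3 = 210, cx_4 = 265, cy_4 = 123, r_4 = 57, x1_5 = 254, y1_5 = 133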